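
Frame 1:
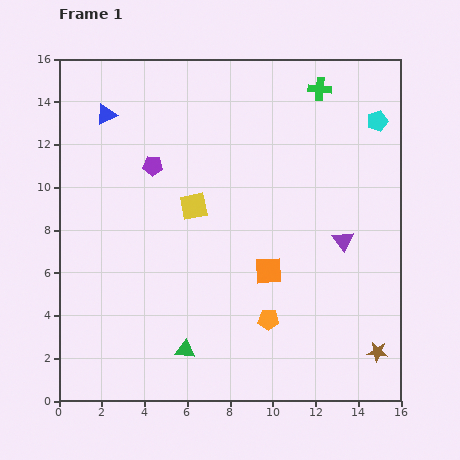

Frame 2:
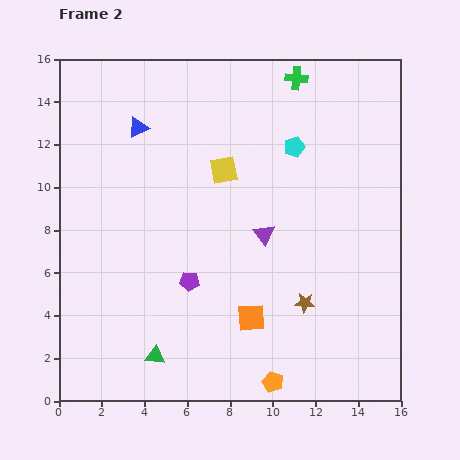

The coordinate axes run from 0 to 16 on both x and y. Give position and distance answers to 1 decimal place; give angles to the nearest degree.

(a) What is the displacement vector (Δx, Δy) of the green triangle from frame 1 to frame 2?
(-1.4, -0.3)

The green triangle was at (5.9, 2.4) in frame 1 and (4.5, 2.1) in frame 2.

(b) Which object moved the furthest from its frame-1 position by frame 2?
the purple pentagon

(moved 5.7; next 4.1)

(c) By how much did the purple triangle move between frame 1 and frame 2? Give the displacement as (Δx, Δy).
(-3.7, 0.3)

The purple triangle was at (13.3, 7.5) in frame 1 and (9.6, 7.8) in frame 2.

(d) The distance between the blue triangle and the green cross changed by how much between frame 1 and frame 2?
-2.4

Distance in frame 1: 10.1. Distance in frame 2: 7.7.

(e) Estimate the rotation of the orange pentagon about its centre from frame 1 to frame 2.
21° clockwise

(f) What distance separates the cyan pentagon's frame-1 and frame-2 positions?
4.1

The cyan pentagon moved from (14.9, 13.1) to (11.0, 11.9), a distance of √(3.9² + 1.2²) ≈ 4.1.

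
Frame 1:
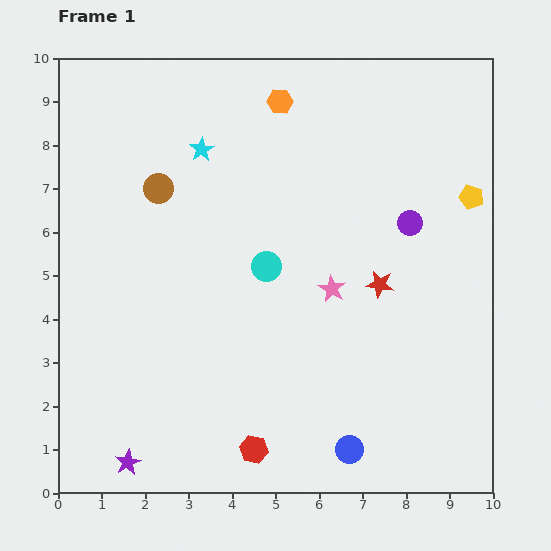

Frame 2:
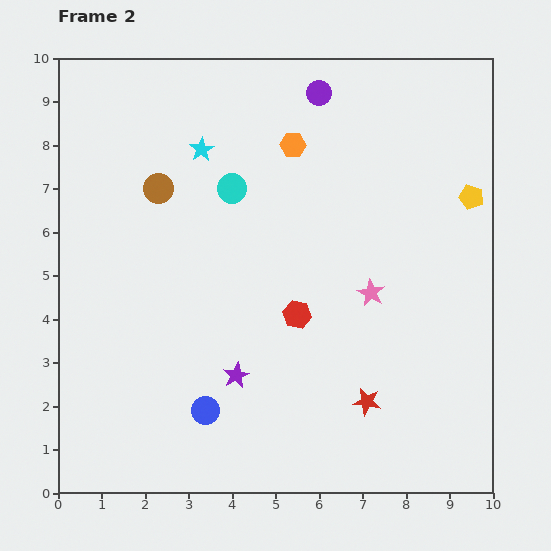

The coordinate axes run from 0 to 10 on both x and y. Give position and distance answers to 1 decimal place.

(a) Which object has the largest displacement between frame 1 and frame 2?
the purple circle

(moved 3.7; next 3.4)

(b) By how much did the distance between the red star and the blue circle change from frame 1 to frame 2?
-0.2

Distance in frame 1: 3.9. Distance in frame 2: 3.7.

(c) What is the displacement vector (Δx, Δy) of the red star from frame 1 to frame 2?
(-0.3, -2.7)

The red star was at (7.4, 4.8) in frame 1 and (7.1, 2.1) in frame 2.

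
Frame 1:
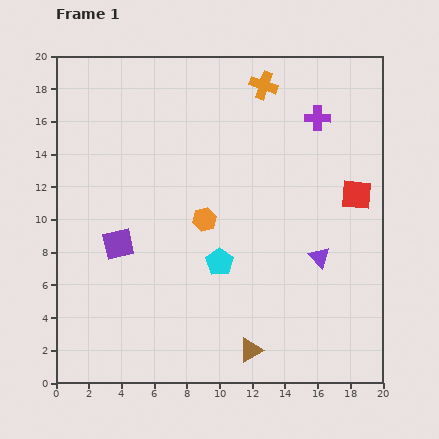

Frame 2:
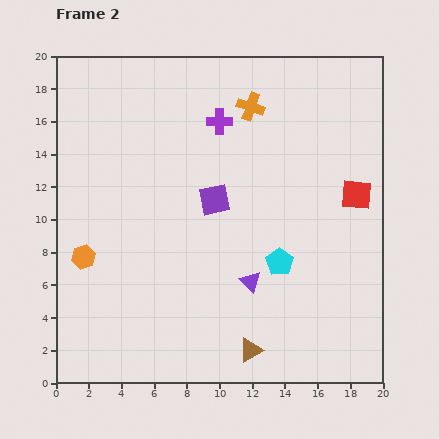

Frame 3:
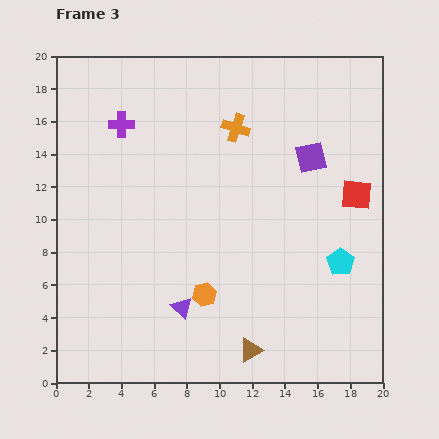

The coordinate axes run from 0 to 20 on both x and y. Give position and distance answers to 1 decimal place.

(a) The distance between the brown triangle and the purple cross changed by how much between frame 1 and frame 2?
-0.7

Distance in frame 1: 14.8. Distance in frame 2: 14.1.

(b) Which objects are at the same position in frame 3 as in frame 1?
the brown triangle, the red square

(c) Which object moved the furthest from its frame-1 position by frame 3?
the purple square

(moved 12.9; next 12.0)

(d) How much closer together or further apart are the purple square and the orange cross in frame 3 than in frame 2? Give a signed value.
-1.2

Distance in frame 2: 6.1. Distance in frame 3: 4.9.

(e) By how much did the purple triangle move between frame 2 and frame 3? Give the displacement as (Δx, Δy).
(-4.2, -1.6)

The purple triangle was at (11.9, 6.2) in frame 2 and (7.7, 4.6) in frame 3.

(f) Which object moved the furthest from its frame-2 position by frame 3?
the orange hexagon

(moved 7.7; next 6.4)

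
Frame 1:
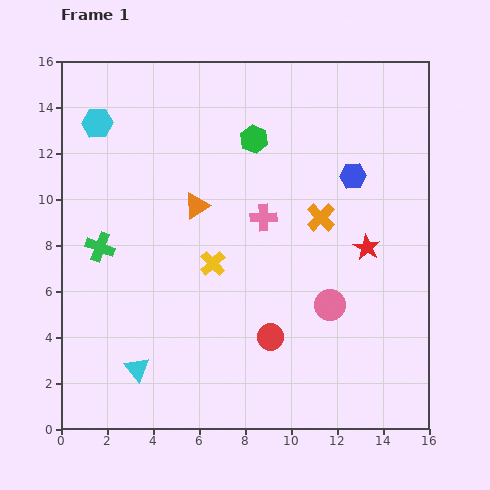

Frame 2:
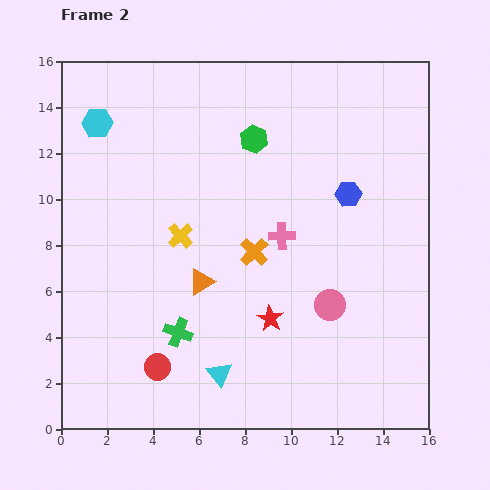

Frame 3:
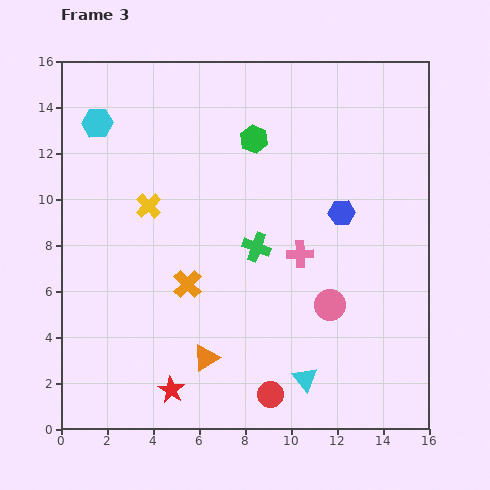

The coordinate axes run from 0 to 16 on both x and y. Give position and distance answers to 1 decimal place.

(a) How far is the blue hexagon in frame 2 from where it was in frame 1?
0.8

The blue hexagon moved from (12.7, 11.0) to (12.5, 10.2), a distance of √(0.2² + 0.8²) ≈ 0.8.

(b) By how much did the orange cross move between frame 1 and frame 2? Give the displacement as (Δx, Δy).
(-2.9, -1.5)

The orange cross was at (11.3, 9.2) in frame 1 and (8.4, 7.7) in frame 2.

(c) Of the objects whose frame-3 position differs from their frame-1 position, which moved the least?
the blue hexagon

(moved 1.7)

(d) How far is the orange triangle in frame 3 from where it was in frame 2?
3.3

The orange triangle moved from (6.1, 6.4) to (6.3, 3.1), a distance of √(0.2² + 3.3²) ≈ 3.3.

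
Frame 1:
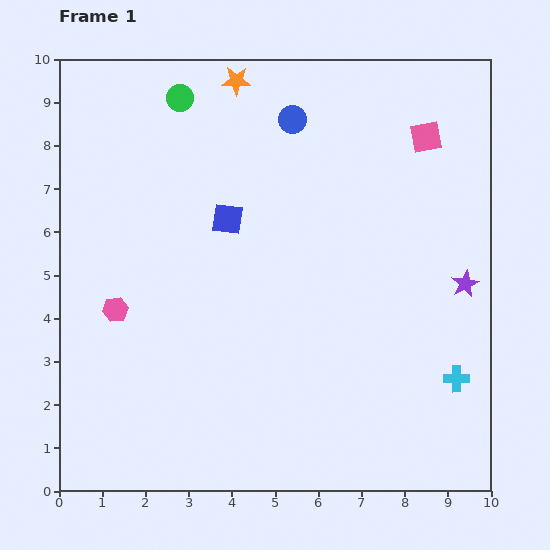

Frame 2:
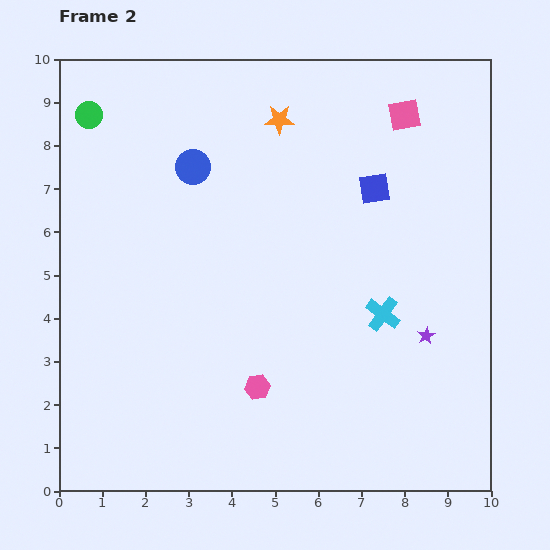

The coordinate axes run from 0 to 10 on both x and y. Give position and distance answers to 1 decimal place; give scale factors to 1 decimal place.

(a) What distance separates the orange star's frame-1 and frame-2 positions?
1.3

The orange star moved from (4.1, 9.5) to (5.1, 8.6), a distance of √(1.0² + 0.9²) ≈ 1.3.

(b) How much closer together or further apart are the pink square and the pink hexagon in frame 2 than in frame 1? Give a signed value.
-1.0

Distance in frame 1: 8.2. Distance in frame 2: 7.2.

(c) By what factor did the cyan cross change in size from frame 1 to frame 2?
1.4×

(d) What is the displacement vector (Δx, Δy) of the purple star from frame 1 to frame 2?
(-0.9, -1.2)

The purple star was at (9.4, 4.8) in frame 1 and (8.5, 3.6) in frame 2.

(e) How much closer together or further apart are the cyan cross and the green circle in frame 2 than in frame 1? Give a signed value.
-0.9

Distance in frame 1: 9.1. Distance in frame 2: 8.2.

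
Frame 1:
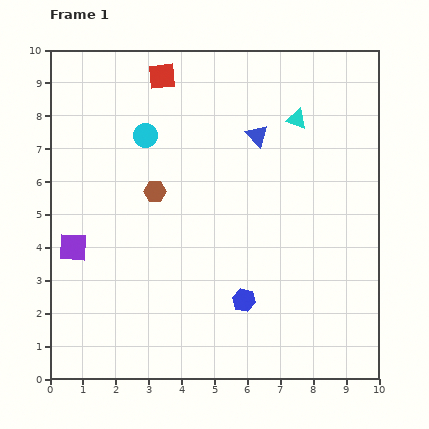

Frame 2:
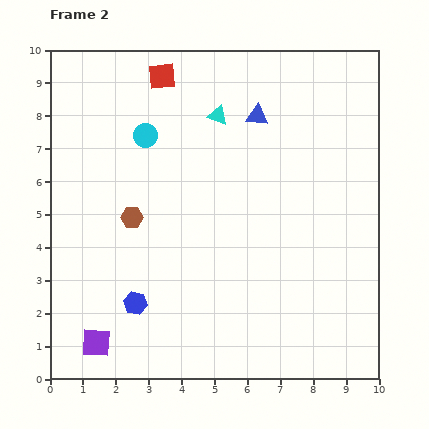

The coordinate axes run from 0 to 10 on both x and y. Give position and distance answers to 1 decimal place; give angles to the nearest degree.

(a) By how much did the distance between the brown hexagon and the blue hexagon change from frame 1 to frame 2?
-1.7

Distance in frame 1: 4.3. Distance in frame 2: 2.6.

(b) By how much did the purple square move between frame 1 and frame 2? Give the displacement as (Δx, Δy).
(0.7, -2.9)

The purple square was at (0.7, 4.0) in frame 1 and (1.4, 1.1) in frame 2.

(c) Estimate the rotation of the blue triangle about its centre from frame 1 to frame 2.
41° counter-clockwise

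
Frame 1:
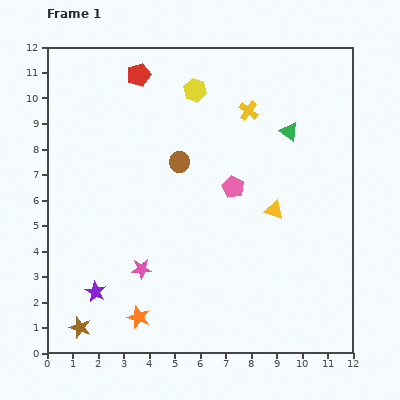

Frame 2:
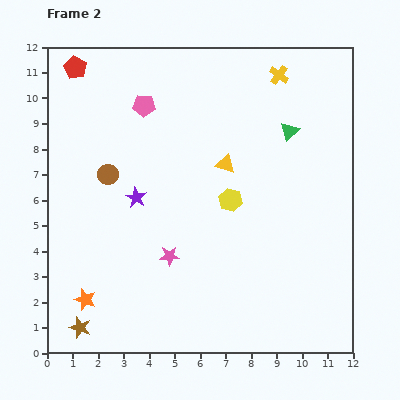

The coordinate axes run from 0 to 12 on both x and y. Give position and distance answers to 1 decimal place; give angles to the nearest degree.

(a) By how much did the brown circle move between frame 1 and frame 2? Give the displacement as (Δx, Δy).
(-2.8, -0.5)

The brown circle was at (5.2, 7.5) in frame 1 and (2.4, 7.0) in frame 2.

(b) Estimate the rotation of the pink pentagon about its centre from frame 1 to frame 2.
24° counter-clockwise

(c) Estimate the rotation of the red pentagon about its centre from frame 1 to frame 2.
25° counter-clockwise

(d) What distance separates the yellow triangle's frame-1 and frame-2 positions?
2.6

The yellow triangle moved from (8.9, 5.6) to (7.0, 7.4), a distance of √(1.9² + 1.8²) ≈ 2.6.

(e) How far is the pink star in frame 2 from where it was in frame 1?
1.2

The pink star moved from (3.7, 3.3) to (4.8, 3.8), a distance of √(1.1² + 0.5²) ≈ 1.2.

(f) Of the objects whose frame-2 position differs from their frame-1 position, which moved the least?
the pink star

(moved 1.2)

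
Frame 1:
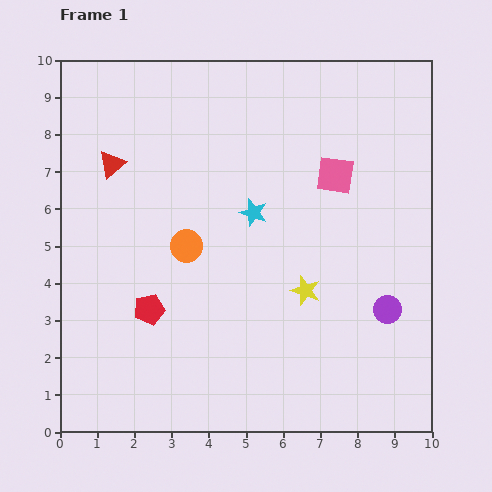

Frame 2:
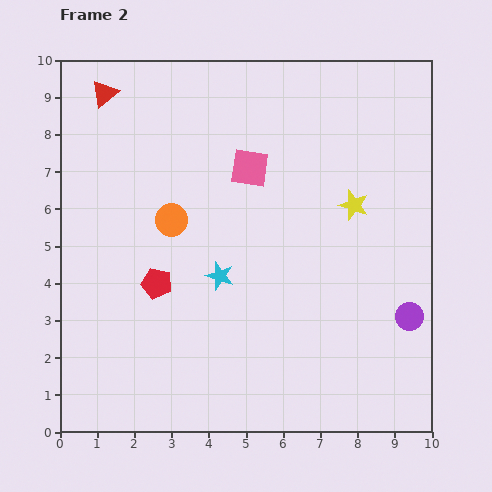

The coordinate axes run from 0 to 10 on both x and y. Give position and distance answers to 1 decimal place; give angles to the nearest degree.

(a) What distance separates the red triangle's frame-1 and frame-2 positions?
1.9

The red triangle moved from (1.4, 7.2) to (1.2, 9.1), a distance of √(0.2² + 1.9²) ≈ 1.9.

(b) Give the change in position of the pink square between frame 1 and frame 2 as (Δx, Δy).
(-2.3, 0.2)

The pink square was at (7.4, 6.9) in frame 1 and (5.1, 7.1) in frame 2.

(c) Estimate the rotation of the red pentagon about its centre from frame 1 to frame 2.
28° clockwise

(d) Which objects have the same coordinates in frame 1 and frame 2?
none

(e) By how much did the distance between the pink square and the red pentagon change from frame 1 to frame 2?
-2.2

Distance in frame 1: 6.2. Distance in frame 2: 4.0.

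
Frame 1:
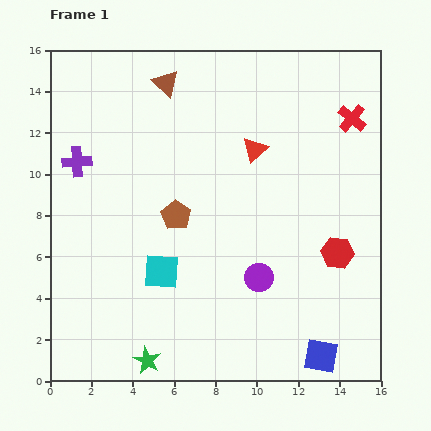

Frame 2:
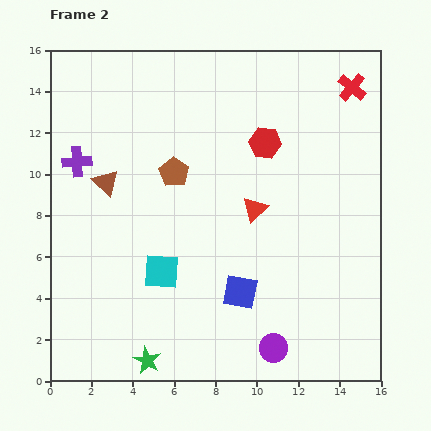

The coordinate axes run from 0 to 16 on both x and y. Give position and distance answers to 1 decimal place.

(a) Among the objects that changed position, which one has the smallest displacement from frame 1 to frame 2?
the red cross

(moved 1.5)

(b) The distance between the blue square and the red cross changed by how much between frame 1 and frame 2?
-0.3

Distance in frame 1: 11.6. Distance in frame 2: 11.3.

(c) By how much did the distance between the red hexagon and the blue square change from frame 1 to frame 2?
+2.2

Distance in frame 1: 5.1. Distance in frame 2: 7.3.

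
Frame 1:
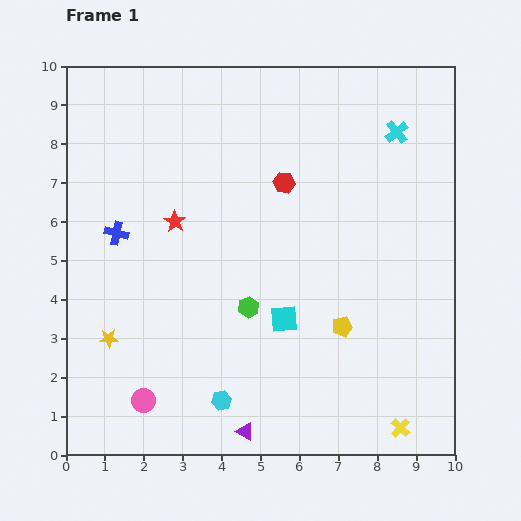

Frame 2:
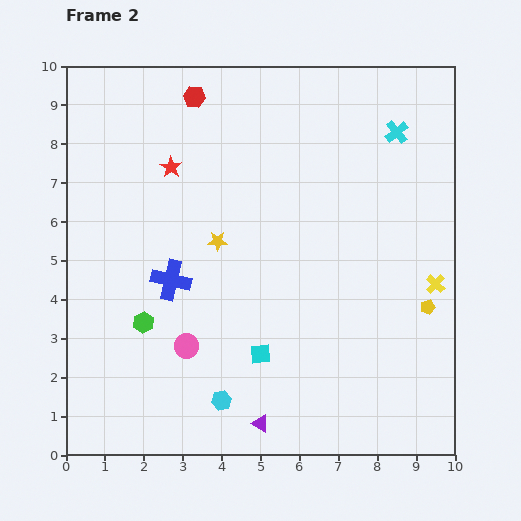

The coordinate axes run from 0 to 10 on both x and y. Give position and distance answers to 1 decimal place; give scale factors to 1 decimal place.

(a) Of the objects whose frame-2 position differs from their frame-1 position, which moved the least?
the purple triangle

(moved 0.4)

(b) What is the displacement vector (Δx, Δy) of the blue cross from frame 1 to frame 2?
(1.4, -1.2)

The blue cross was at (1.3, 5.7) in frame 1 and (2.7, 4.5) in frame 2.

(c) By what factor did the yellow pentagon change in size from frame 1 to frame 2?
0.7×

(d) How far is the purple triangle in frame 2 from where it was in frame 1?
0.4

The purple triangle moved from (4.6, 0.6) to (5.0, 0.8), a distance of √(0.4² + 0.2²) ≈ 0.4.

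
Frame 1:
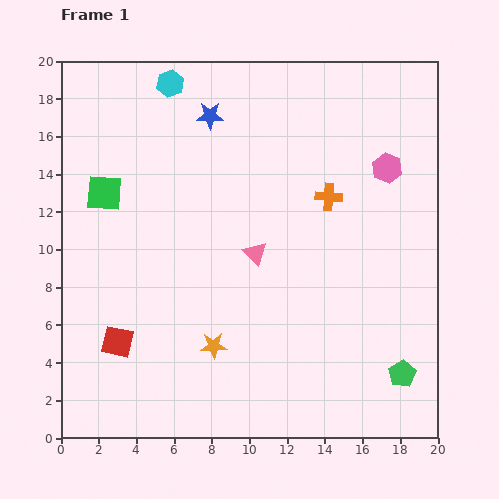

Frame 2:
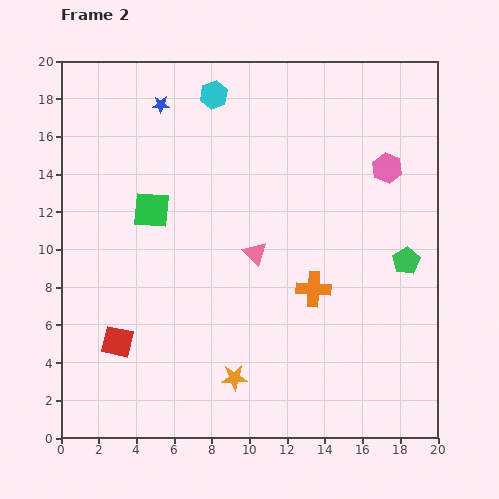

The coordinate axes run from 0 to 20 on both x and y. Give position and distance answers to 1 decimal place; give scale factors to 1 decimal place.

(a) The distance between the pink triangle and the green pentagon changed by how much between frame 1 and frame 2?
-2.1

Distance in frame 1: 10.1. Distance in frame 2: 8.0.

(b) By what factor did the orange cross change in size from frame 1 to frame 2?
1.3×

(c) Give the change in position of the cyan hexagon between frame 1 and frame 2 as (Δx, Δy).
(2.3, -0.6)

The cyan hexagon was at (5.8, 18.8) in frame 1 and (8.1, 18.2) in frame 2.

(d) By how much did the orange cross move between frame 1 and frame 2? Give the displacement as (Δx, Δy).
(-0.8, -4.9)

The orange cross was at (14.2, 12.8) in frame 1 and (13.4, 7.9) in frame 2.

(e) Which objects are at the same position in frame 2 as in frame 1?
the pink triangle, the pink hexagon, the red square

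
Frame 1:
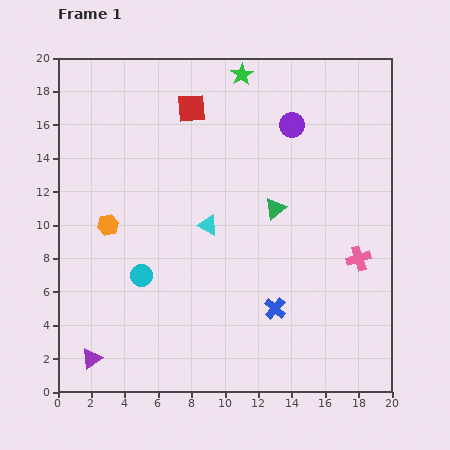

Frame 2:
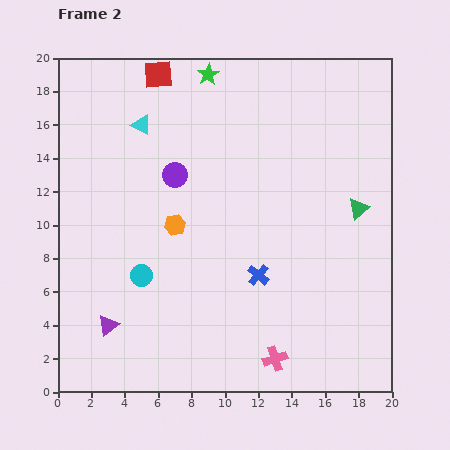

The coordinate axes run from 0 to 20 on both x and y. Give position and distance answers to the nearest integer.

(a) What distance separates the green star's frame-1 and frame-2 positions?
2

The green star moved from (11, 19) to (9, 19), a distance of √(2² + 0²) ≈ 2.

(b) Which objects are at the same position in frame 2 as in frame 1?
the cyan circle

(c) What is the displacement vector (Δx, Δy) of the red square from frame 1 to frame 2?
(-2, 2)

The red square was at (8, 17) in frame 1 and (6, 19) in frame 2.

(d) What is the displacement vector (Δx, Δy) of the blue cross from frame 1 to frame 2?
(-1, 2)

The blue cross was at (13, 5) in frame 1 and (12, 7) in frame 2.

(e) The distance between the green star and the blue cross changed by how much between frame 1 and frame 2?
-2

Distance in frame 1: 14. Distance in frame 2: 12.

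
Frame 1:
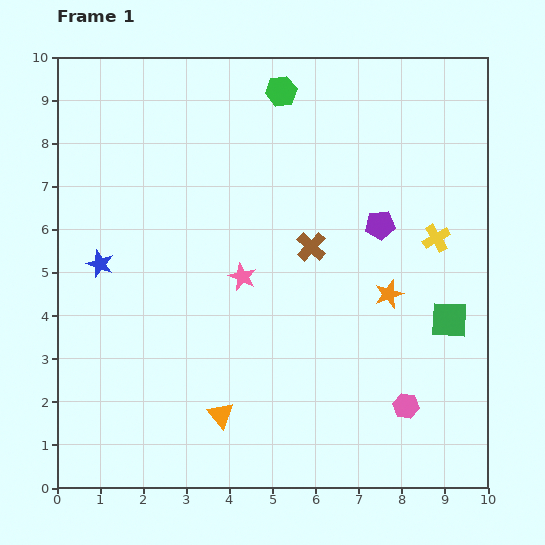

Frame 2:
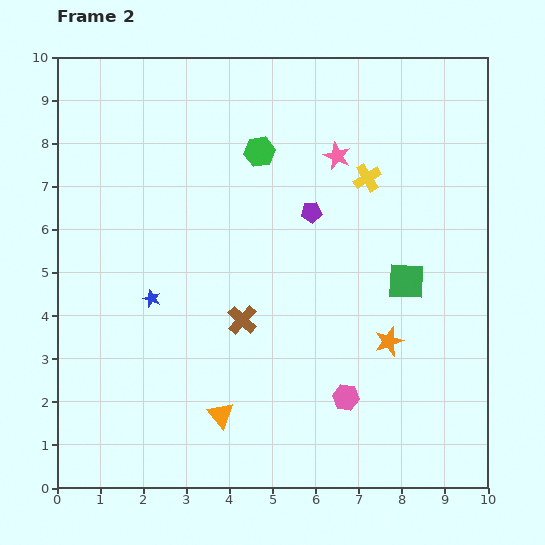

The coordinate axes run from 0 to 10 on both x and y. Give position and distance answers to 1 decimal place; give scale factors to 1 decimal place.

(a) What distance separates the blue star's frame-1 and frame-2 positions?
1.4

The blue star moved from (1.0, 5.2) to (2.2, 4.4), a distance of √(1.2² + 0.8²) ≈ 1.4.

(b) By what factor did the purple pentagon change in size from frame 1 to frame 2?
0.7×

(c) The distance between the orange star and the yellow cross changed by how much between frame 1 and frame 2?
+2.1

Distance in frame 1: 1.7. Distance in frame 2: 3.8.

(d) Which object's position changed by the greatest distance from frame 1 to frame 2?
the pink star

(moved 3.6; next 2.3)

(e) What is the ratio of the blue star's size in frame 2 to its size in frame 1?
0.6×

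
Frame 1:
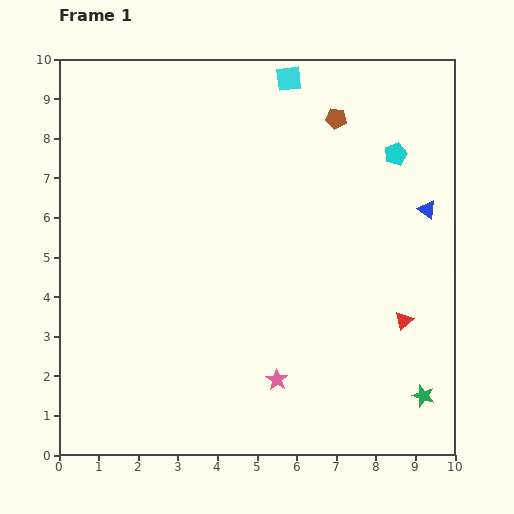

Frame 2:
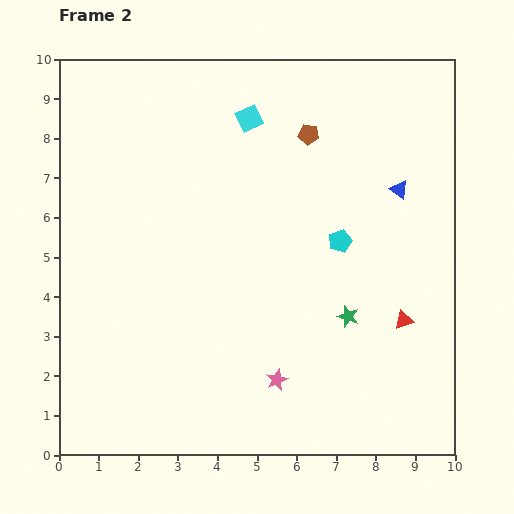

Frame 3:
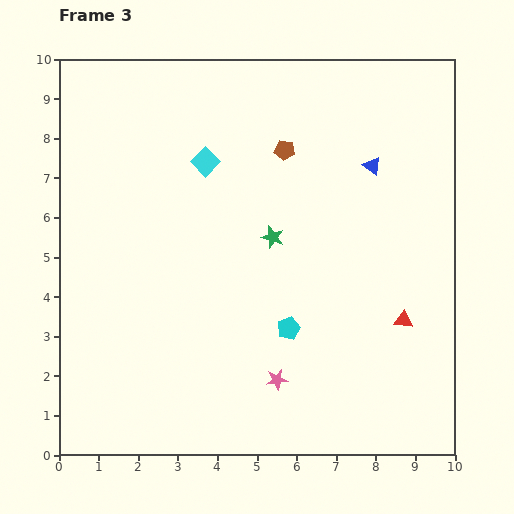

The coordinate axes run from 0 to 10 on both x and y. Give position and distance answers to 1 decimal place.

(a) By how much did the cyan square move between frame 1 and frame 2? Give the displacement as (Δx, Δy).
(-1.0, -1.0)

The cyan square was at (5.8, 9.5) in frame 1 and (4.8, 8.5) in frame 2.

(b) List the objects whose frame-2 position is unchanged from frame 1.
the red triangle, the pink star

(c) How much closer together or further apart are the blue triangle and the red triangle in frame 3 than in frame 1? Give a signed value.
+1.1

Distance in frame 1: 2.9. Distance in frame 3: 4.0.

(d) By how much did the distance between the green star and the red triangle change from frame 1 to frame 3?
+1.9

Distance in frame 1: 2.0. Distance in frame 3: 3.9.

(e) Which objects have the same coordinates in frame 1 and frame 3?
the red triangle, the pink star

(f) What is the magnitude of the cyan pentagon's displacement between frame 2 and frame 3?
2.6

The cyan pentagon moved from (7.1, 5.4) to (5.8, 3.2), a distance of √(1.3² + 2.2²) ≈ 2.6.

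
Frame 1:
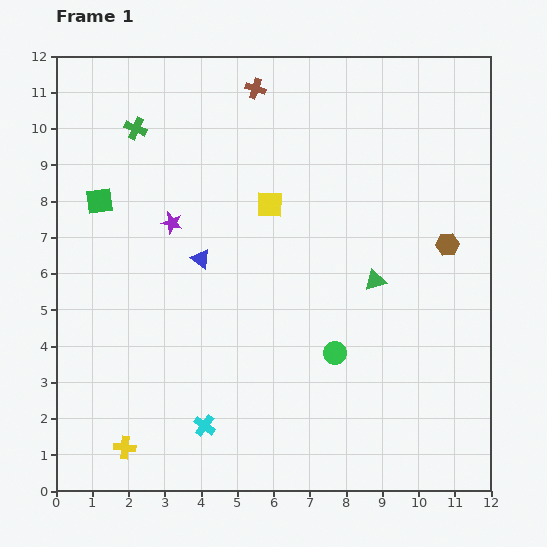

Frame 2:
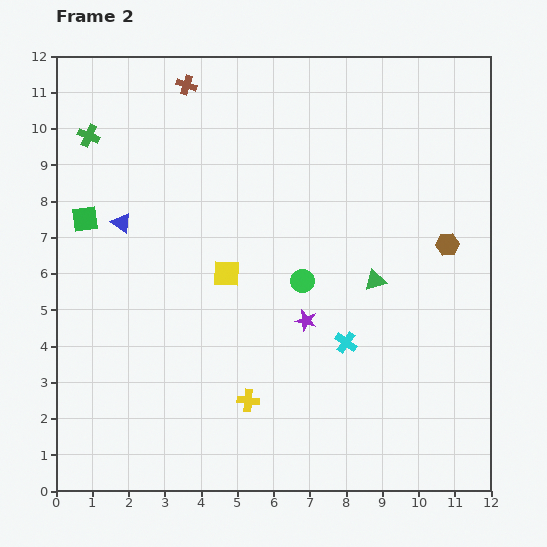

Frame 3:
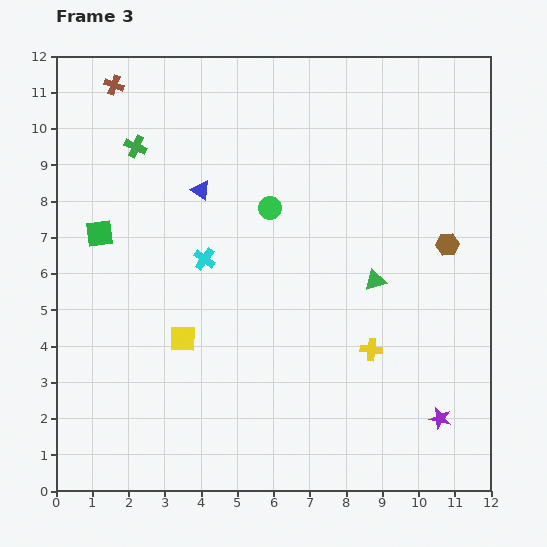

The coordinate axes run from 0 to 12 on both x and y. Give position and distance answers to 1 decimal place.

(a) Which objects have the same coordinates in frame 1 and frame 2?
the brown hexagon, the green triangle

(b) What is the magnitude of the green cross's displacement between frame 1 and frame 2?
1.3

The green cross moved from (2.2, 10.0) to (0.9, 9.8), a distance of √(1.3² + 0.2²) ≈ 1.3.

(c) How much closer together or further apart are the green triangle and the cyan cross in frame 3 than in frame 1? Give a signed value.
-1.5

Distance in frame 1: 6.2. Distance in frame 3: 4.7.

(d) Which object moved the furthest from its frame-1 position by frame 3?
the purple star

(moved 9.2; next 7.3)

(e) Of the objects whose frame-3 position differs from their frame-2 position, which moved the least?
the green square

(moved 0.6)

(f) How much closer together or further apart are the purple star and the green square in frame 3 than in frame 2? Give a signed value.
+4.0

Distance in frame 2: 6.7. Distance in frame 3: 10.7.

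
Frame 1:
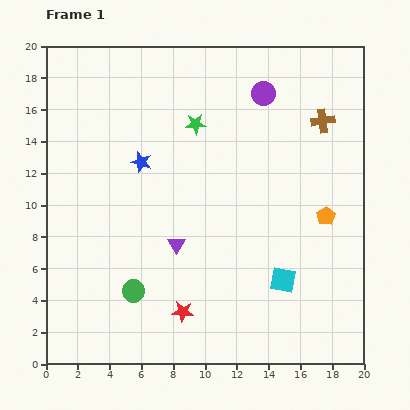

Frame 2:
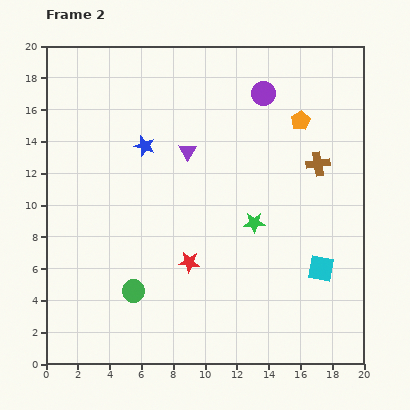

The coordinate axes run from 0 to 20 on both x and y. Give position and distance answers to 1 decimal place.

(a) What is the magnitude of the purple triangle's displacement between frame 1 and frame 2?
5.9

The purple triangle moved from (8.2, 7.5) to (8.9, 13.4), a distance of √(0.7² + 5.9²) ≈ 5.9.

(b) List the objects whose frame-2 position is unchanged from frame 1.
the green circle, the purple circle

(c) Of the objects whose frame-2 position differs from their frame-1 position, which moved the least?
the blue star

(moved 1.0)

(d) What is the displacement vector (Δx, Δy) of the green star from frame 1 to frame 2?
(3.7, -6.2)

The green star was at (9.4, 15.1) in frame 1 and (13.1, 8.9) in frame 2.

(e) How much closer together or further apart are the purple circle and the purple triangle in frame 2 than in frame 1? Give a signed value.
-5.0

Distance in frame 1: 11.0. Distance in frame 2: 6.0.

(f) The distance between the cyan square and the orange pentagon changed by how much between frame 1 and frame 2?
+4.6

Distance in frame 1: 4.8. Distance in frame 2: 9.4.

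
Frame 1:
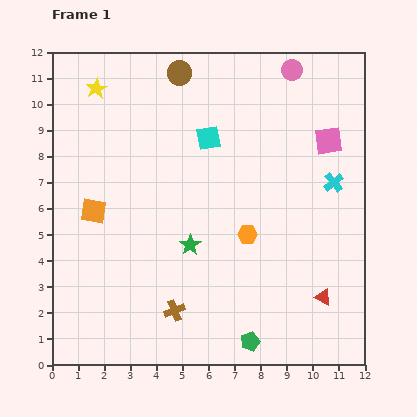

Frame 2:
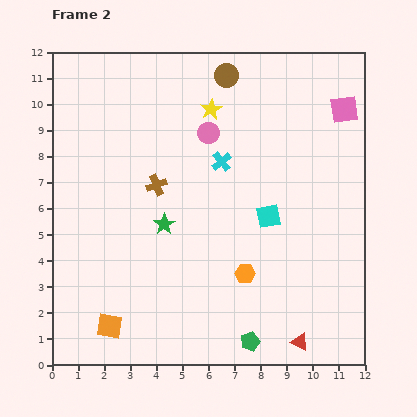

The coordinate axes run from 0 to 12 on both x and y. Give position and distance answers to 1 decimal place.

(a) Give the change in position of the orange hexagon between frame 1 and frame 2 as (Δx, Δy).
(-0.1, -1.5)

The orange hexagon was at (7.5, 5.0) in frame 1 and (7.4, 3.5) in frame 2.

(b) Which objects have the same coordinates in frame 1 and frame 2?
the green pentagon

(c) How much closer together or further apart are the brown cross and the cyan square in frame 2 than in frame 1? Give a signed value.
-2.2

Distance in frame 1: 6.7. Distance in frame 2: 4.5.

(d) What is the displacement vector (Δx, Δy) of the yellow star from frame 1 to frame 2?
(4.4, -0.8)

The yellow star was at (1.7, 10.6) in frame 1 and (6.1, 9.8) in frame 2.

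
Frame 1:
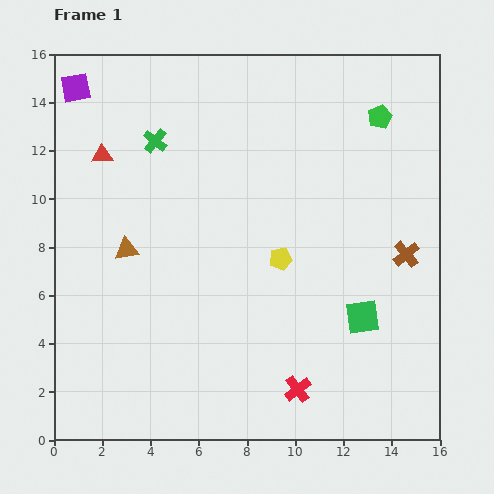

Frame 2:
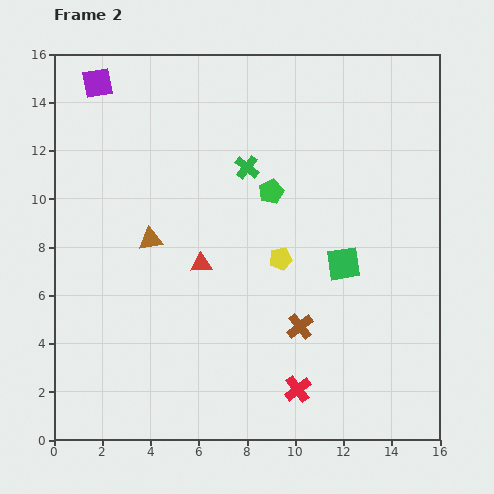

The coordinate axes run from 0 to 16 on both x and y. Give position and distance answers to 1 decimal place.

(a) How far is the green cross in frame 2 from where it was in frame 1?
4.0

The green cross moved from (4.2, 12.4) to (8.0, 11.3), a distance of √(3.8² + 1.1²) ≈ 4.0.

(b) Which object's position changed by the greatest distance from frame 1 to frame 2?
the red triangle

(moved 6.1; next 5.5)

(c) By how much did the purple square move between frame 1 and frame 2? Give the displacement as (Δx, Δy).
(0.9, 0.2)

The purple square was at (0.9, 14.6) in frame 1 and (1.8, 14.8) in frame 2.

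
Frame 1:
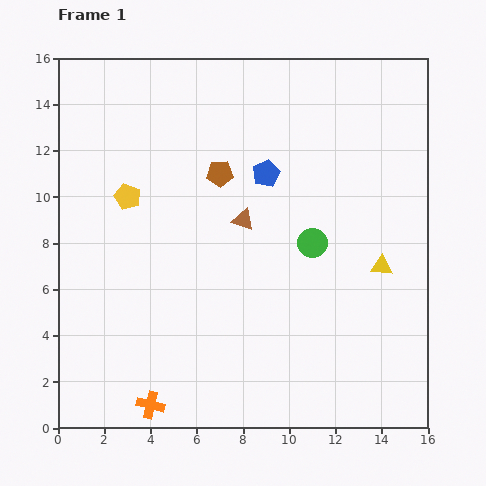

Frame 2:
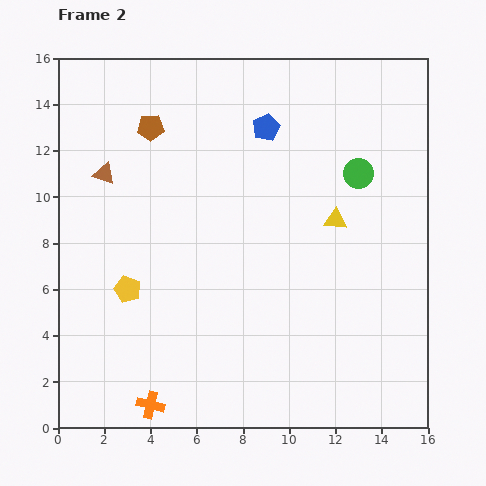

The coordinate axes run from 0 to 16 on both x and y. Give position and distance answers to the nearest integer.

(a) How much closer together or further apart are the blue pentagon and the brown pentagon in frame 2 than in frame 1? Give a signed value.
+3

Distance in frame 1: 2. Distance in frame 2: 5.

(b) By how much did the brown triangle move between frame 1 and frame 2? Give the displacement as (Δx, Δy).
(-6, 2)

The brown triangle was at (8, 9) in frame 1 and (2, 11) in frame 2.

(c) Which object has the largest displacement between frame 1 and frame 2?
the brown triangle

(moved 6; next 4)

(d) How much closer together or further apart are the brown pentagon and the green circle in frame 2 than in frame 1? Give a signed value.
+4

Distance in frame 1: 5. Distance in frame 2: 9.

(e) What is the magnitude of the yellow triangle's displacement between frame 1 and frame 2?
3

The yellow triangle moved from (14, 7) to (12, 9), a distance of √(2² + 2²) ≈ 3.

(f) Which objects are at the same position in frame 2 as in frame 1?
the orange cross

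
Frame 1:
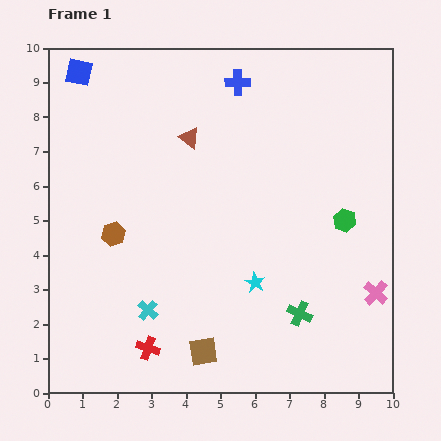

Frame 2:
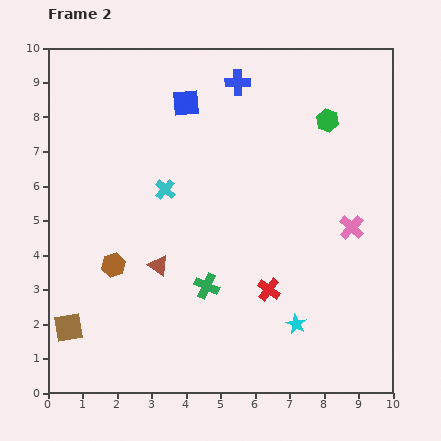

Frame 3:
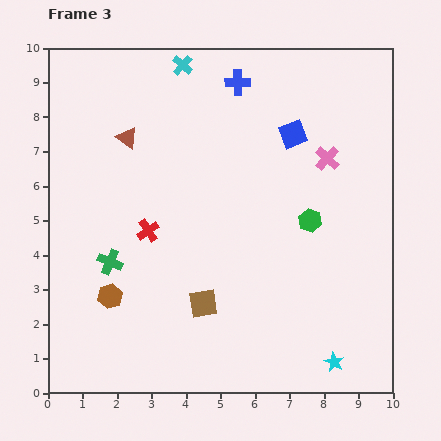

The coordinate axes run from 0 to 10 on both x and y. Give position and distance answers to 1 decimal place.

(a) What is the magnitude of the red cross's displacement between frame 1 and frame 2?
3.9

The red cross moved from (2.9, 1.3) to (6.4, 3.0), a distance of √(3.5² + 1.7²) ≈ 3.9.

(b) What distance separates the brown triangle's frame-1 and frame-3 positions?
1.8

The brown triangle moved from (4.1, 7.4) to (2.3, 7.4), a distance of √(1.8² + 0.0²) ≈ 1.8.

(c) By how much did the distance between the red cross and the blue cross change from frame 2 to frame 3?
-1.1

Distance in frame 2: 6.1. Distance in frame 3: 5.0.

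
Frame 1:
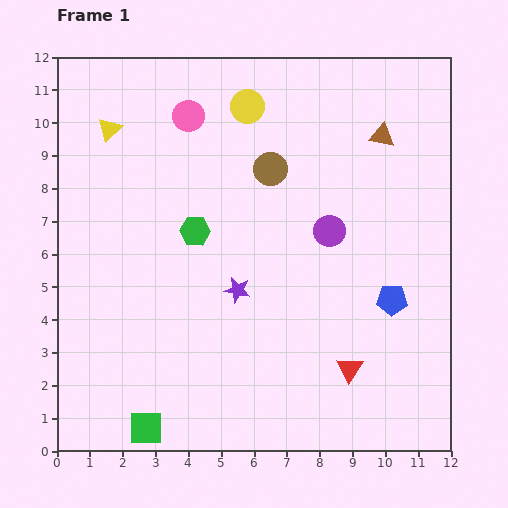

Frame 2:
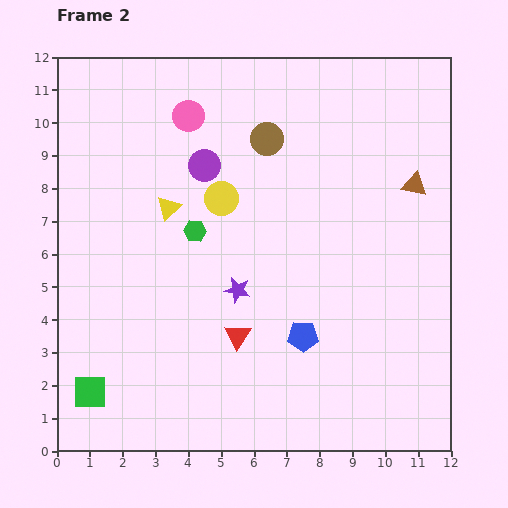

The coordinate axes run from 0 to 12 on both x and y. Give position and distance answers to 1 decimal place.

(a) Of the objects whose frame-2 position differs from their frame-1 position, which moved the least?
the brown circle

(moved 0.9)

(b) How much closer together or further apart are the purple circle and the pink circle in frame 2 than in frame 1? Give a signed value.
-3.9

Distance in frame 1: 5.5. Distance in frame 2: 1.6.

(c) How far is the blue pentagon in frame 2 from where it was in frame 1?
2.9

The blue pentagon moved from (10.2, 4.6) to (7.5, 3.5), a distance of √(2.7² + 1.1²) ≈ 2.9.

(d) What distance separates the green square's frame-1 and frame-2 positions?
2.0

The green square moved from (2.7, 0.7) to (1.0, 1.8), a distance of √(1.7² + 1.1²) ≈ 2.0.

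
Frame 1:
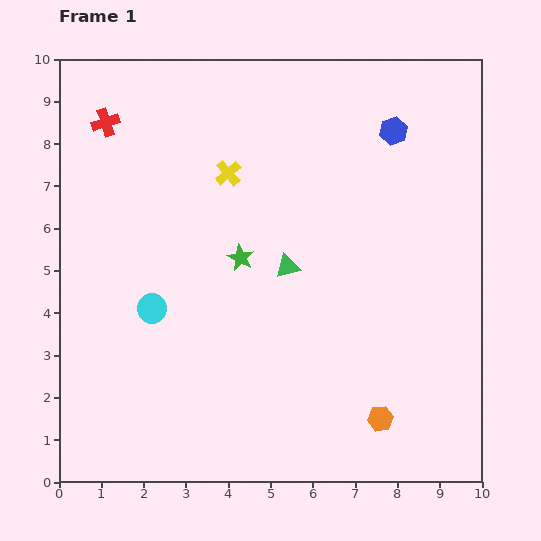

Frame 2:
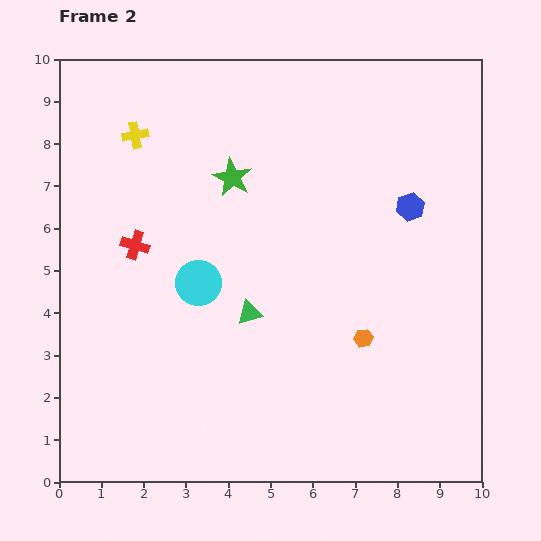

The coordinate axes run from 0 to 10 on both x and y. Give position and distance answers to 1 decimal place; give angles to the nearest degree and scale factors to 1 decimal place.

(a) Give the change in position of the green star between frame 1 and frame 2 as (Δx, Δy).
(-0.2, 1.9)

The green star was at (4.3, 5.3) in frame 1 and (4.1, 7.2) in frame 2.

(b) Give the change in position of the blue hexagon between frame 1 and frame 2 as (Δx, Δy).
(0.4, -1.8)

The blue hexagon was at (7.9, 8.3) in frame 1 and (8.3, 6.5) in frame 2.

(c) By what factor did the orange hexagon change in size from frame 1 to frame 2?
0.7×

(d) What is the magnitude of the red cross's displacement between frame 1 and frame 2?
3.0

The red cross moved from (1.1, 8.5) to (1.8, 5.6), a distance of √(0.7² + 2.9²) ≈ 3.0.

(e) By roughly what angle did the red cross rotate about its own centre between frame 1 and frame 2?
35° clockwise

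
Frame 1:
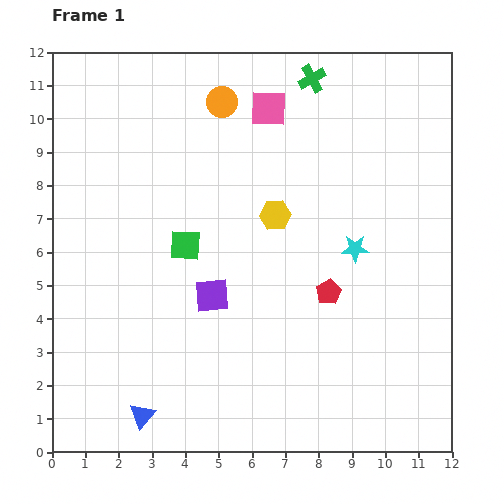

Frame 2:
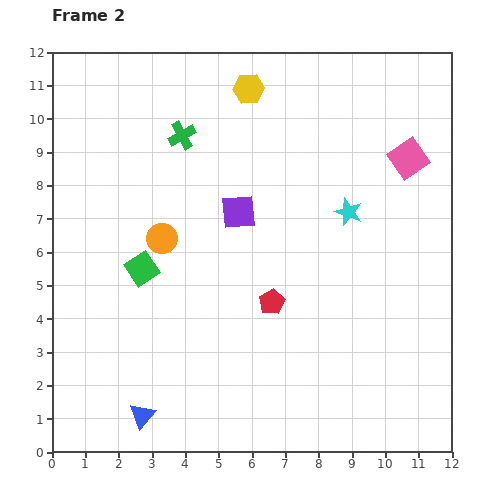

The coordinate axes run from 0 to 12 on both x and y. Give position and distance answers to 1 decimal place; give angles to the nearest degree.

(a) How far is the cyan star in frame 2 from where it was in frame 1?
1.1

The cyan star moved from (9.1, 6.1) to (8.9, 7.2), a distance of √(0.2² + 1.1²) ≈ 1.1.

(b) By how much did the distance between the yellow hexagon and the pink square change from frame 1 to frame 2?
+2.0

Distance in frame 1: 3.2. Distance in frame 2: 5.2.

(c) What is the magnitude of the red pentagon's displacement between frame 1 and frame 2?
1.7

The red pentagon moved from (8.3, 4.8) to (6.6, 4.5), a distance of √(1.7² + 0.3²) ≈ 1.7.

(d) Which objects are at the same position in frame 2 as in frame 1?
the blue triangle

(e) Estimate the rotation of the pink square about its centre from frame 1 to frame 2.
38° counter-clockwise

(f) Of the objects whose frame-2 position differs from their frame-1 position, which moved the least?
the cyan star

(moved 1.1)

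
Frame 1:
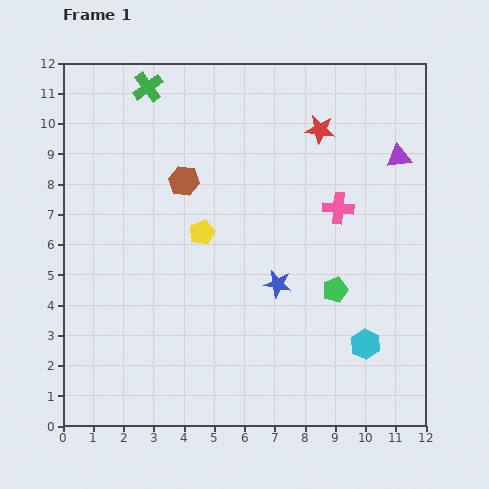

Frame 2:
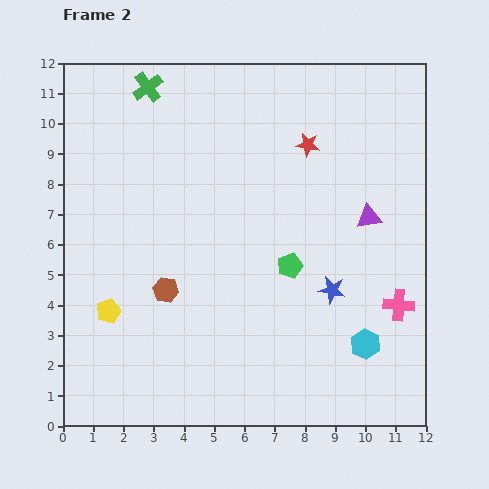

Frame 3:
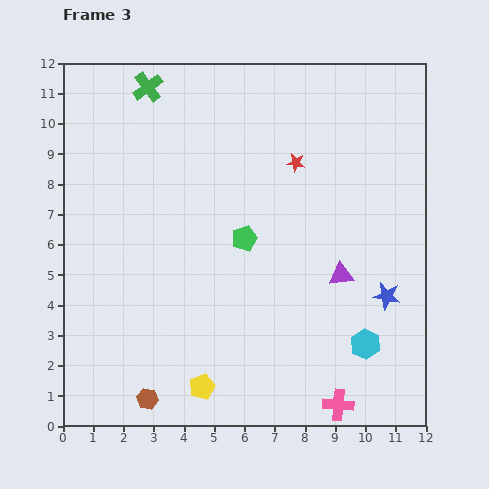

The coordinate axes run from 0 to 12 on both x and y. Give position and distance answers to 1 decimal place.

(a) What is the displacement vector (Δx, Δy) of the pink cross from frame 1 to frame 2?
(2.0, -3.2)

The pink cross was at (9.1, 7.2) in frame 1 and (11.1, 4.0) in frame 2.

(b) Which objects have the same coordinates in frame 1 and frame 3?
the green cross, the cyan hexagon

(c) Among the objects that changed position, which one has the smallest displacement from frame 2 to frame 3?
the red star

(moved 0.7)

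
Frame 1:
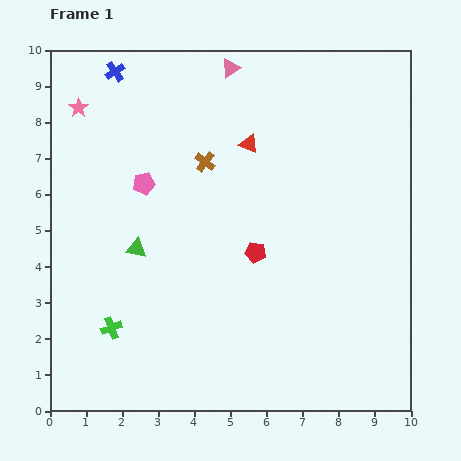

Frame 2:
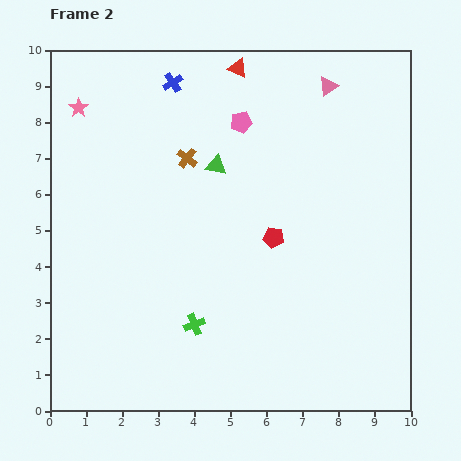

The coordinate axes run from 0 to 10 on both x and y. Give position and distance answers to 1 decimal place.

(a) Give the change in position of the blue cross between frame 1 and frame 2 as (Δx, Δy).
(1.6, -0.3)

The blue cross was at (1.8, 9.4) in frame 1 and (3.4, 9.1) in frame 2.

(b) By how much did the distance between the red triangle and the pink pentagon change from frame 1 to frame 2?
-1.6

Distance in frame 1: 3.1. Distance in frame 2: 1.5.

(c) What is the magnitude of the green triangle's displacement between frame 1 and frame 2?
3.2

The green triangle moved from (2.4, 4.5) to (4.6, 6.8), a distance of √(2.2² + 2.3²) ≈ 3.2.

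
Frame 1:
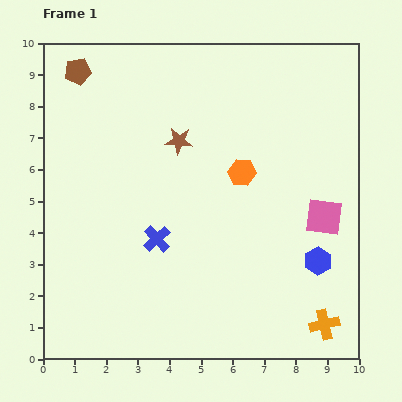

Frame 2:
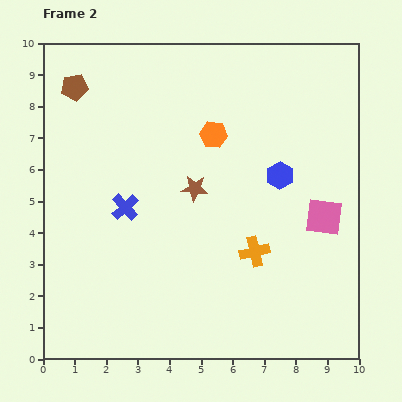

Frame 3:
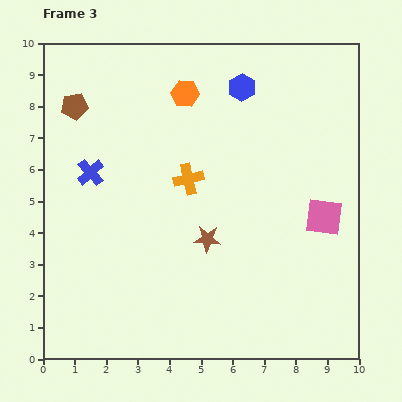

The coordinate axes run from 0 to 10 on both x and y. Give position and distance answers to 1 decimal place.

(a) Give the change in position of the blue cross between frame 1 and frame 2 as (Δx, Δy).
(-1.0, 1.0)

The blue cross was at (3.6, 3.8) in frame 1 and (2.6, 4.8) in frame 2.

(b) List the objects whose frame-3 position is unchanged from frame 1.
the pink square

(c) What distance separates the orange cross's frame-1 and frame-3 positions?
6.3

The orange cross moved from (8.9, 1.1) to (4.6, 5.7), a distance of √(4.3² + 4.6²) ≈ 6.3.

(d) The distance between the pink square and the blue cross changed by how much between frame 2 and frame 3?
+1.2

Distance in frame 2: 6.3. Distance in frame 3: 7.5.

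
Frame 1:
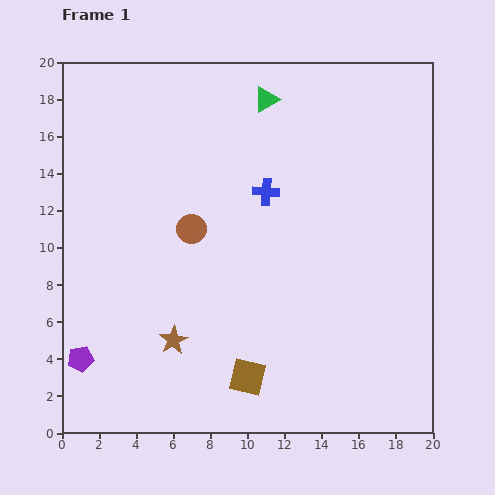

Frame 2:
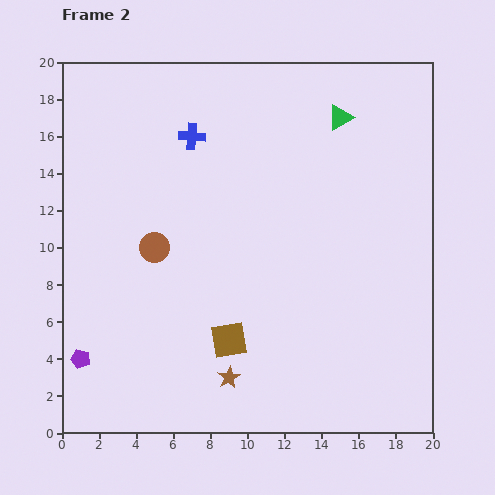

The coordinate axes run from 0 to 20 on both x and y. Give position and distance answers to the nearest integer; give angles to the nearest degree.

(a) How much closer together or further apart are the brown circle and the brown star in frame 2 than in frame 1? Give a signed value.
+2

Distance in frame 1: 6. Distance in frame 2: 8.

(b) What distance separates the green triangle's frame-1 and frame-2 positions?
4

The green triangle moved from (11, 18) to (15, 17), a distance of √(4² + 1²) ≈ 4.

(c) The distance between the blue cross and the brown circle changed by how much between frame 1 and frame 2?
+2

Distance in frame 1: 4. Distance in frame 2: 6.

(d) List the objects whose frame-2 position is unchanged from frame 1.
the purple pentagon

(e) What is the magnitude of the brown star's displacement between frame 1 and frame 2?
4

The brown star moved from (6, 5) to (9, 3), a distance of √(3² + 2²) ≈ 4.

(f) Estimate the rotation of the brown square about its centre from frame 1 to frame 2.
23° counter-clockwise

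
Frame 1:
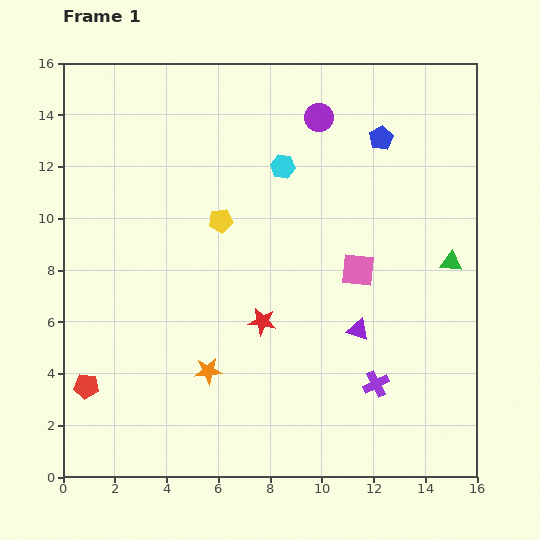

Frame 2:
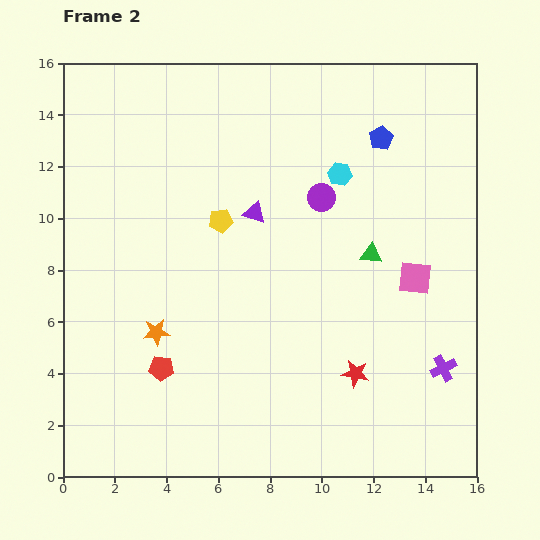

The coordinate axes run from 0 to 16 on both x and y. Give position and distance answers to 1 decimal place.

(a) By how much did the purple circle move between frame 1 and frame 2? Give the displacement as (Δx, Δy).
(0.1, -3.1)

The purple circle was at (9.9, 13.9) in frame 1 and (10.0, 10.8) in frame 2.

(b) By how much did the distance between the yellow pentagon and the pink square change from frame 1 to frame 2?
+2.2

Distance in frame 1: 5.6. Distance in frame 2: 7.8.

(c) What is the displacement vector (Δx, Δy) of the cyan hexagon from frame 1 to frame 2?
(2.2, -0.3)

The cyan hexagon was at (8.5, 12.0) in frame 1 and (10.7, 11.7) in frame 2.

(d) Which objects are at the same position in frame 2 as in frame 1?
the blue pentagon, the yellow pentagon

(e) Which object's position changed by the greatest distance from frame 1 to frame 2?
the purple triangle

(moved 6.0; next 4.1)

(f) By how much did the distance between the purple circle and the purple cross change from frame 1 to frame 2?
-2.4

Distance in frame 1: 10.5. Distance in frame 2: 8.1.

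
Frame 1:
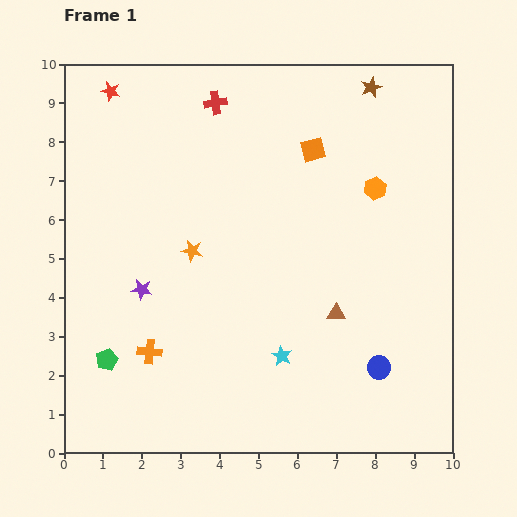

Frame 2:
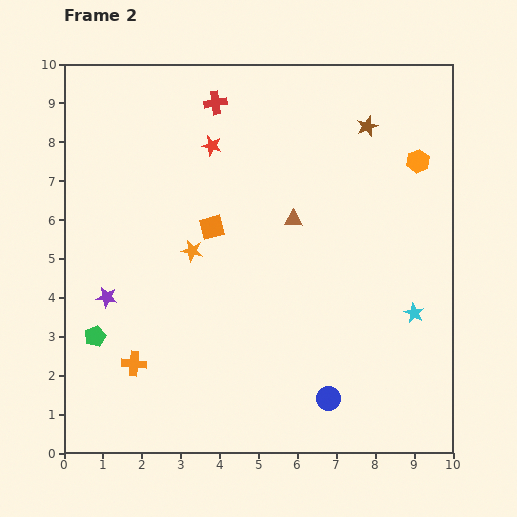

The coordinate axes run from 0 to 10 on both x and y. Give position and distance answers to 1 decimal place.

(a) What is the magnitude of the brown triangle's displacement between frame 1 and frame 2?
2.6

The brown triangle moved from (7.0, 3.6) to (5.9, 6.0), a distance of √(1.1² + 2.4²) ≈ 2.6.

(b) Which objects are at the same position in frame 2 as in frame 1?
the red cross, the orange star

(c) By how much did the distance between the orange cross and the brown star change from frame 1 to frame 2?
-0.3

Distance in frame 1: 8.9. Distance in frame 2: 8.6.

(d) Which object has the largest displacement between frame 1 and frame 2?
the cyan star

(moved 3.6; next 3.3)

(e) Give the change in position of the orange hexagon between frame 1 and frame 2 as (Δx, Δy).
(1.1, 0.7)

The orange hexagon was at (8.0, 6.8) in frame 1 and (9.1, 7.5) in frame 2.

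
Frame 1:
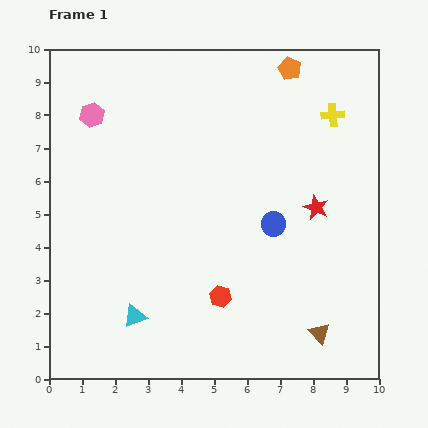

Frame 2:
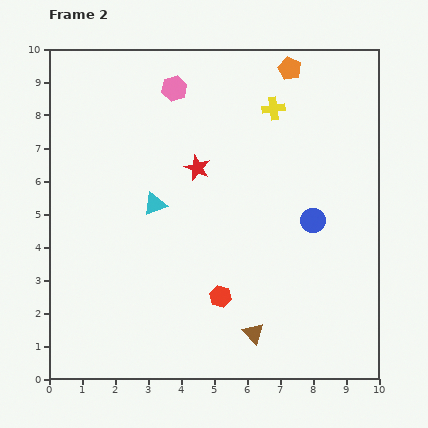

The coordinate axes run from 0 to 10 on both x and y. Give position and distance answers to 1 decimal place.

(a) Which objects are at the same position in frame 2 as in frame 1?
the orange pentagon, the red hexagon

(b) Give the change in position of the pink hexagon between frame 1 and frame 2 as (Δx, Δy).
(2.5, 0.8)

The pink hexagon was at (1.3, 8.0) in frame 1 and (3.8, 8.8) in frame 2.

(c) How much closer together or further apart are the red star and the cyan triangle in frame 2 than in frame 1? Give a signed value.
-4.7

Distance in frame 1: 6.4. Distance in frame 2: 1.7.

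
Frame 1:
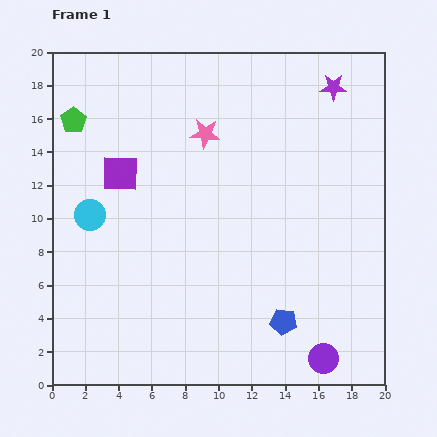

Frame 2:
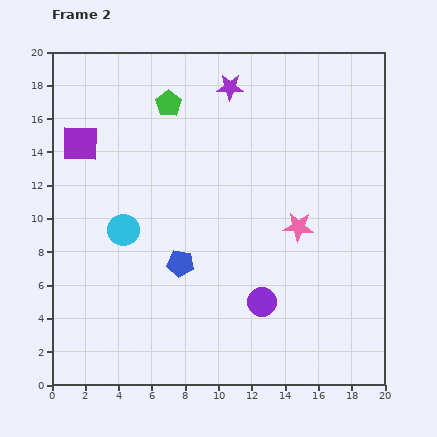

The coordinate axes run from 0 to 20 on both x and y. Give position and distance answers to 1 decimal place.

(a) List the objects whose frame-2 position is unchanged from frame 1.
none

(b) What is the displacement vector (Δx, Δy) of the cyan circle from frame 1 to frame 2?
(2.0, -0.9)

The cyan circle was at (2.3, 10.2) in frame 1 and (4.3, 9.3) in frame 2.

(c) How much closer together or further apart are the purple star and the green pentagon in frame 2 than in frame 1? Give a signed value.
-11.9

Distance in frame 1: 15.7. Distance in frame 2: 3.8.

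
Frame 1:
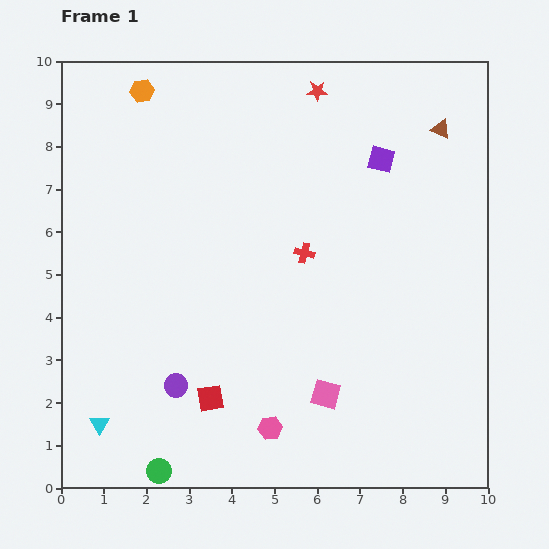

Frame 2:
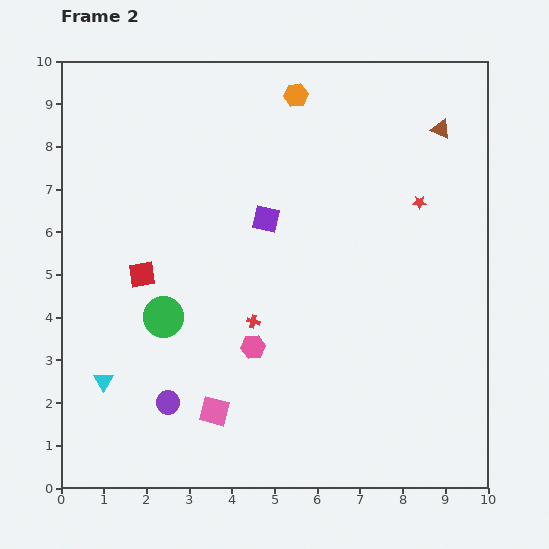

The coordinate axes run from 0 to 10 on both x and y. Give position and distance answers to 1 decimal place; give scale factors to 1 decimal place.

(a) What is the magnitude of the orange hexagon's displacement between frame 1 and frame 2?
3.6

The orange hexagon moved from (1.9, 9.3) to (5.5, 9.2), a distance of √(3.6² + 0.1²) ≈ 3.6.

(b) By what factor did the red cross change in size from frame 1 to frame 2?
0.7×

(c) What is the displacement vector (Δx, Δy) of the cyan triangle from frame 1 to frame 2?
(0.1, 1.0)

The cyan triangle was at (0.9, 1.5) in frame 1 and (1.0, 2.5) in frame 2.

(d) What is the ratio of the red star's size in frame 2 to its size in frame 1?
0.7×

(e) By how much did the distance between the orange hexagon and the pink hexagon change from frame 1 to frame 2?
-2.5

Distance in frame 1: 8.5. Distance in frame 2: 6.0.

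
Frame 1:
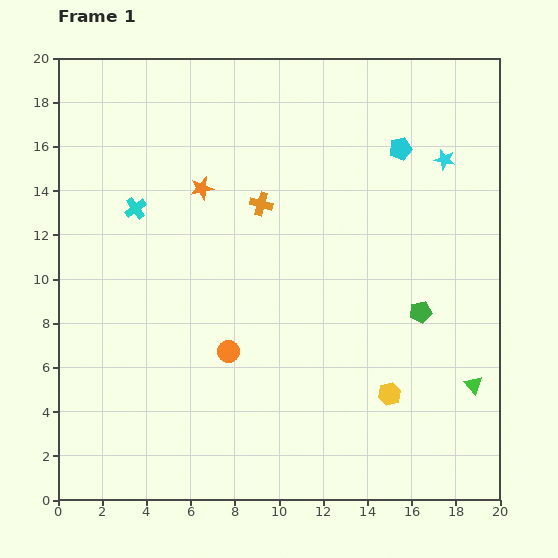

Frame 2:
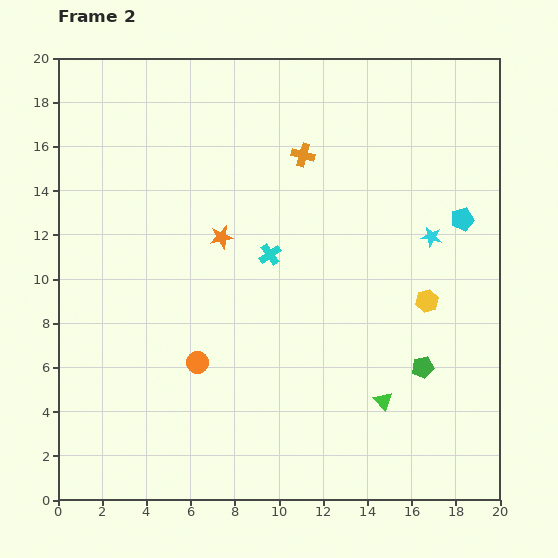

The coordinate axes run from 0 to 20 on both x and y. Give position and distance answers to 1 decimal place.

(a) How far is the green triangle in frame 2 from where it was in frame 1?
4.2

The green triangle moved from (18.8, 5.2) to (14.7, 4.5), a distance of √(4.1² + 0.7²) ≈ 4.2.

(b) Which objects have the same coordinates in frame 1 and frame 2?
none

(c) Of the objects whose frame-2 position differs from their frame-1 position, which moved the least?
the orange circle

(moved 1.5)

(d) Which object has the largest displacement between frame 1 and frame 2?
the cyan cross

(moved 6.5; next 4.5)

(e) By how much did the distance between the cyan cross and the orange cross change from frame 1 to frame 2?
-1.0

Distance in frame 1: 5.7. Distance in frame 2: 4.7.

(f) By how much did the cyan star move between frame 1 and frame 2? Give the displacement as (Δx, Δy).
(-0.6, -3.5)

The cyan star was at (17.5, 15.4) in frame 1 and (16.9, 11.9) in frame 2.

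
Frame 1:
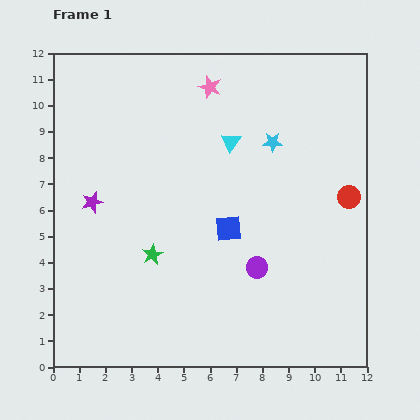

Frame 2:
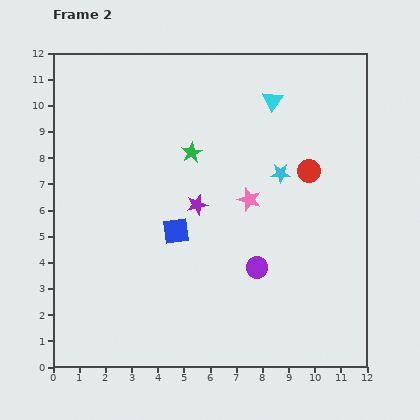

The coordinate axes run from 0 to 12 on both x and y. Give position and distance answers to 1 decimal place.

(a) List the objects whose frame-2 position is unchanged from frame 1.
the purple circle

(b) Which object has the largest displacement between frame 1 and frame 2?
the pink star

(moved 4.6; next 4.2)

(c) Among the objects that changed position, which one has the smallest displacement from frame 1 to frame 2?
the cyan star

(moved 1.2)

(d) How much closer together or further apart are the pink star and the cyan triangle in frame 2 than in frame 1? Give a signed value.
+1.7

Distance in frame 1: 2.2. Distance in frame 2: 3.9.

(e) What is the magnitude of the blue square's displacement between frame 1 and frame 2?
2.0

The blue square moved from (6.7, 5.3) to (4.7, 5.2), a distance of √(2.0² + 0.1²) ≈ 2.0.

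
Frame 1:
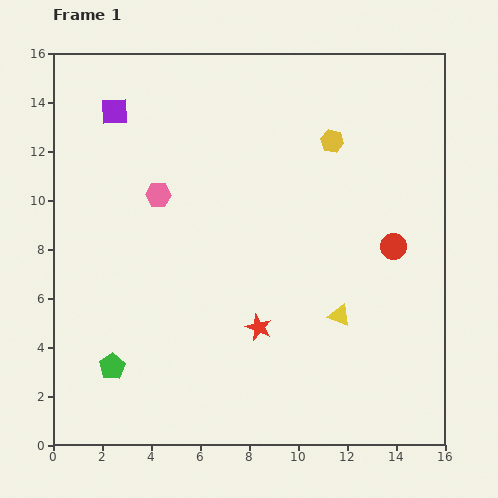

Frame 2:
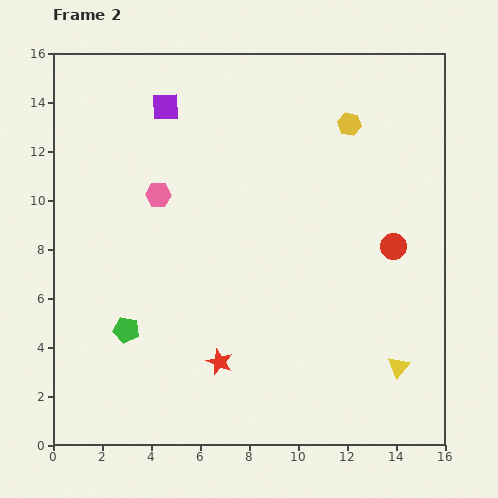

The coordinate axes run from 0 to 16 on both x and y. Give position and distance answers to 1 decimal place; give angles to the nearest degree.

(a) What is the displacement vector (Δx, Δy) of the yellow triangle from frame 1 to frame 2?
(2.4, -2.1)

The yellow triangle was at (11.7, 5.3) in frame 1 and (14.1, 3.2) in frame 2.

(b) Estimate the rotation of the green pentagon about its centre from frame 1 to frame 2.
28° counter-clockwise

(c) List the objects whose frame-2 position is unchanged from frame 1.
the pink hexagon, the red circle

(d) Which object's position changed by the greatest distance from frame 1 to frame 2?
the yellow triangle

(moved 3.2; next 2.1)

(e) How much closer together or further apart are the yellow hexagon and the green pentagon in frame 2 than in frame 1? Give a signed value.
-0.5

Distance in frame 1: 12.9. Distance in frame 2: 12.4.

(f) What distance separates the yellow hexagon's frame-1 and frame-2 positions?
1.0

The yellow hexagon moved from (11.4, 12.4) to (12.1, 13.1), a distance of √(0.7² + 0.7²) ≈ 1.0.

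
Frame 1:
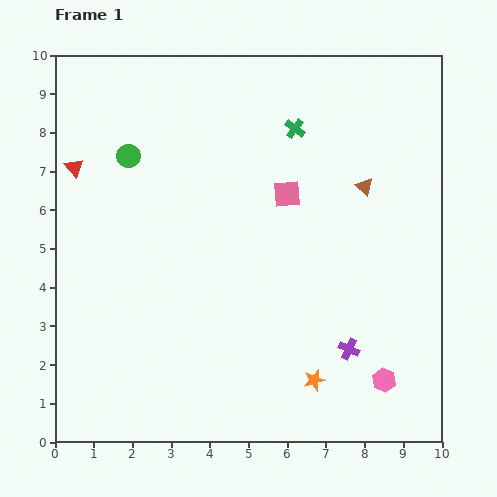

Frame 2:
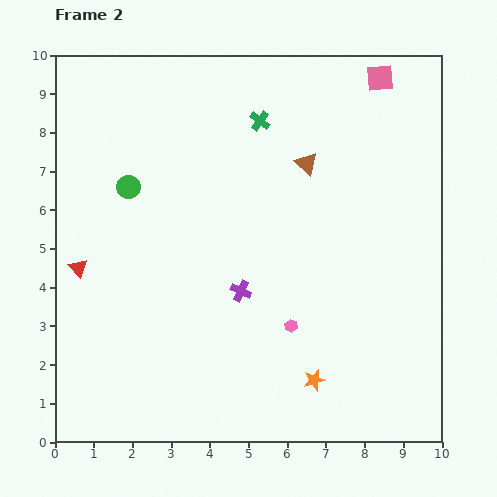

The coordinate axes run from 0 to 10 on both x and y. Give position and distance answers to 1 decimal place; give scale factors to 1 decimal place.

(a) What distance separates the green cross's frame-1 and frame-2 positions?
0.9

The green cross moved from (6.2, 8.1) to (5.3, 8.3), a distance of √(0.9² + 0.2²) ≈ 0.9.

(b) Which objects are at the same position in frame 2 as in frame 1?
the orange star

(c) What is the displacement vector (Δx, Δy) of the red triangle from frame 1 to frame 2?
(0.1, -2.6)

The red triangle was at (0.5, 7.1) in frame 1 and (0.6, 4.5) in frame 2.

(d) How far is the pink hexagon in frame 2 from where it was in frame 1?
2.8

The pink hexagon moved from (8.5, 1.6) to (6.1, 3.0), a distance of √(2.4² + 1.4²) ≈ 2.8.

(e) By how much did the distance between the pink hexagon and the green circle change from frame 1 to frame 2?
-3.3

Distance in frame 1: 8.8. Distance in frame 2: 5.5.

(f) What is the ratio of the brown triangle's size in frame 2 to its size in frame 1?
1.3×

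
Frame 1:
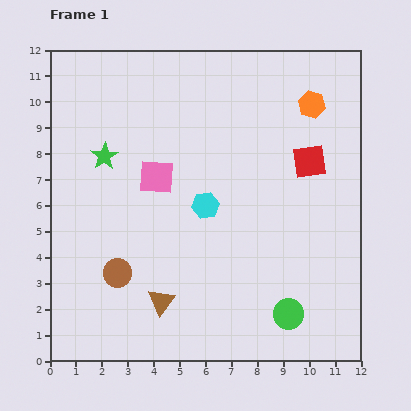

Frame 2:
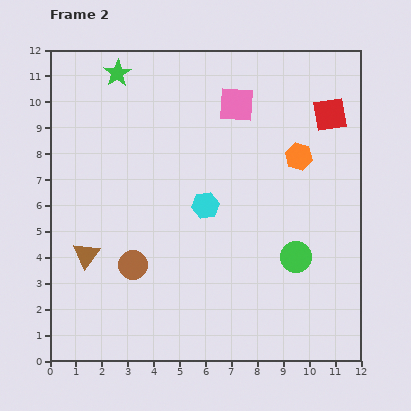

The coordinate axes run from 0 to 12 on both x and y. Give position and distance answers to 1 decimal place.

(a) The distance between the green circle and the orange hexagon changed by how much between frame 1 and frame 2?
-4.2

Distance in frame 1: 8.1. Distance in frame 2: 3.9.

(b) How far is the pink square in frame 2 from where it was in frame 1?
4.2

The pink square moved from (4.1, 7.1) to (7.2, 9.9), a distance of √(3.1² + 2.8²) ≈ 4.2.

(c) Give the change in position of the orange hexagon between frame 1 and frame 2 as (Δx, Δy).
(-0.5, -2.0)

The orange hexagon was at (10.1, 9.9) in frame 1 and (9.6, 7.9) in frame 2.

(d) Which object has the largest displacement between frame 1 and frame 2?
the pink square

(moved 4.2; next 3.4)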